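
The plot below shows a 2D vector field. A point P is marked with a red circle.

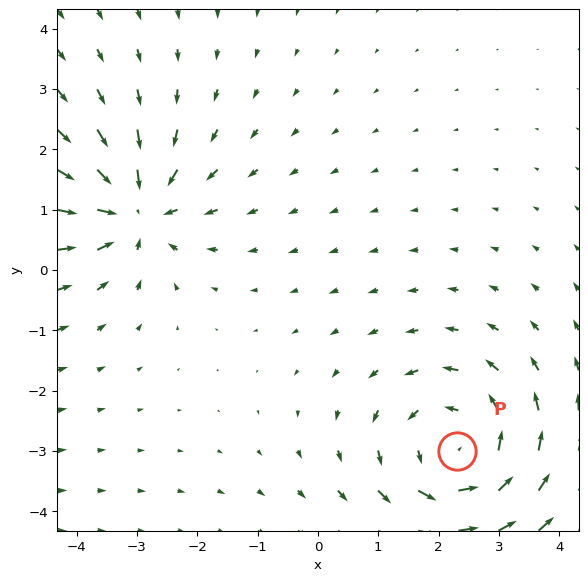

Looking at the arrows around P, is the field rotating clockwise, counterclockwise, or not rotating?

counterclockwise

Near P at (2.3, -3.0) the arrows circulate counterclockwise. The curl (z-component) there is about +3; positive curl means counterclockwise rotation.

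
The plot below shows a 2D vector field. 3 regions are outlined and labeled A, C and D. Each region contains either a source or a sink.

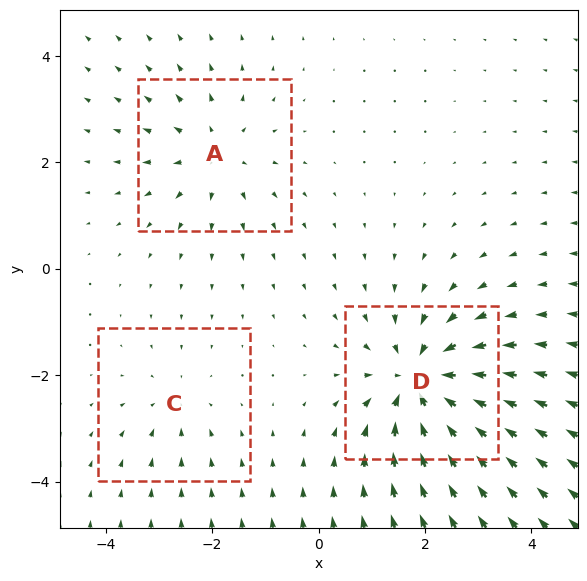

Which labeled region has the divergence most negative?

D

Divergence at each region's feature centre — A: about +3, C: about -2, D: about -5. Region D is most negative.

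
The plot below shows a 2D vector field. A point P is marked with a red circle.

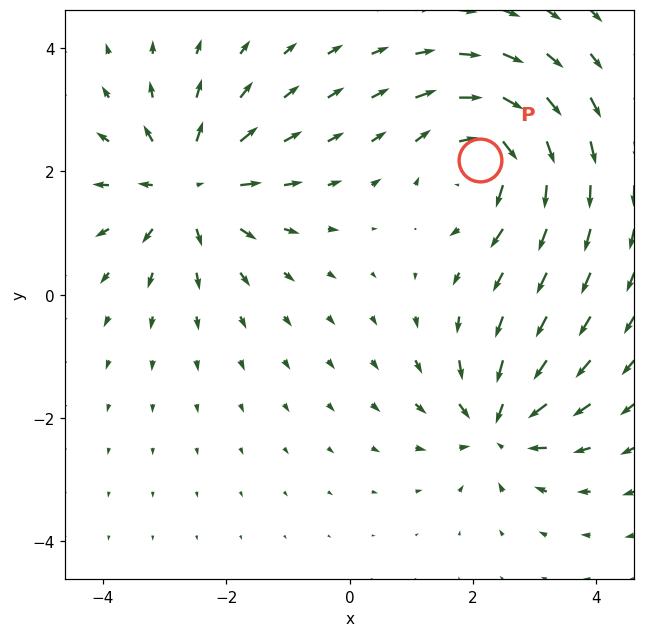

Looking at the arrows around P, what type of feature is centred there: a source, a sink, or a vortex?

At P (2.1, 2.2) the arrows circulate clockwise. Divergence ≈0, curl about -6 — near-zero divergence with nonzero curl is a vortex.

vortex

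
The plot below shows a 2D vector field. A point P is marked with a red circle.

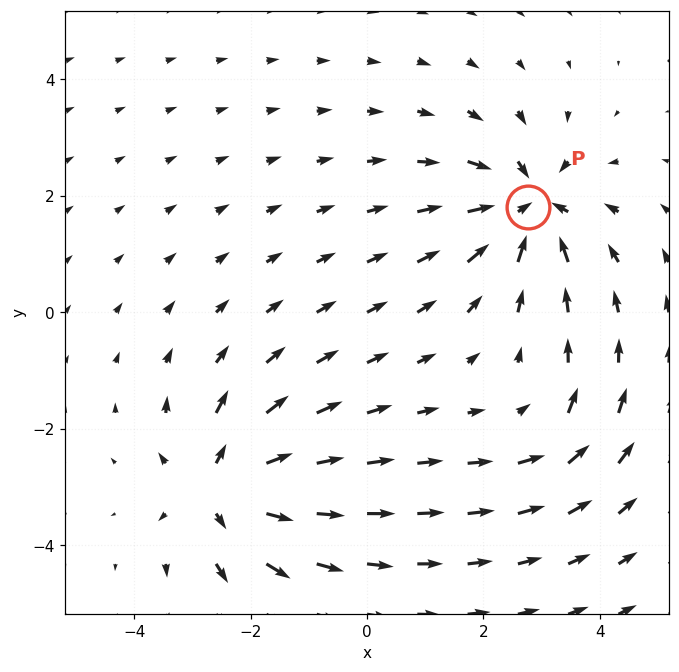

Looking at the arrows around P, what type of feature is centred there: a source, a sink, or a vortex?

At P (2.8, 1.8) the arrows converge inward. Divergence about -5, curl ≈0 — negative divergence with near-zero curl is a sink.

sink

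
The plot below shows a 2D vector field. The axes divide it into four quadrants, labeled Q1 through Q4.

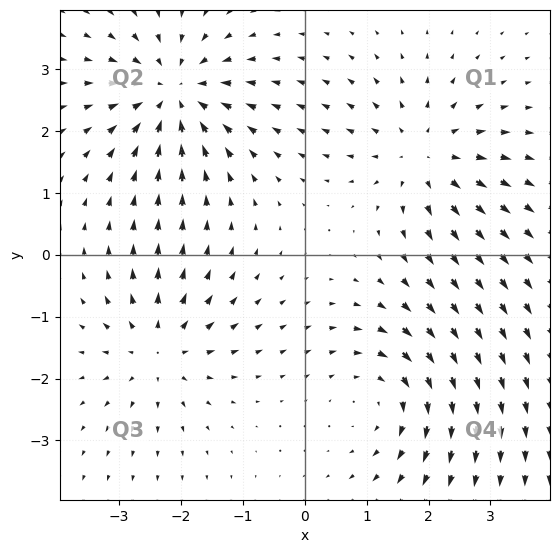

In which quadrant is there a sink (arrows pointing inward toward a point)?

Q2

The sink sits at approximately (-2.1, 2.6), which lies in quadrant Q2. The divergence there is about -4, negative as expected for a sink.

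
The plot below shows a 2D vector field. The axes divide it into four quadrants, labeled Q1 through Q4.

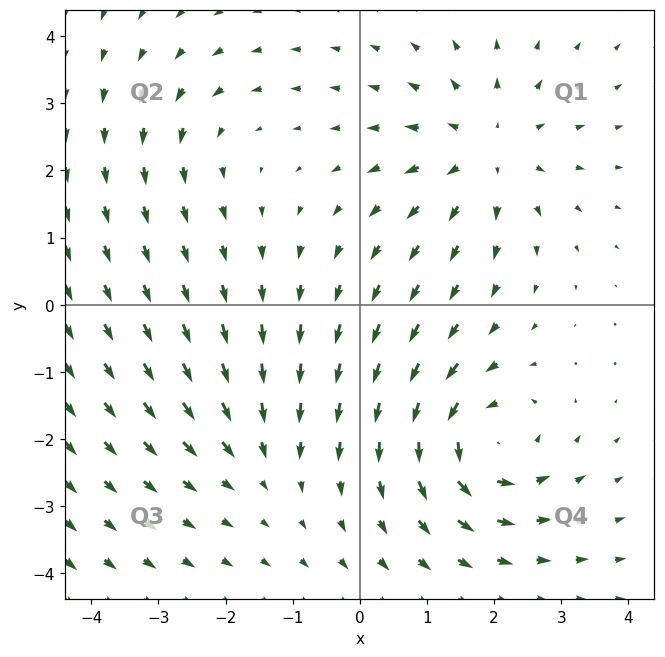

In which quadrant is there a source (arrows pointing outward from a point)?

The source sits at approximately (1.9, 2.3), which lies in quadrant Q1. The divergence there is about +4, positive as expected for a source.

Q1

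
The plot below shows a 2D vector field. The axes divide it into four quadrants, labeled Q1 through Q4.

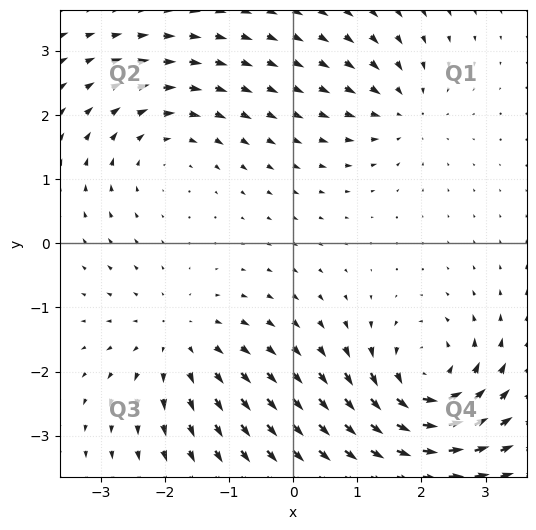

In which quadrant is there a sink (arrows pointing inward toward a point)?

The sink sits at approximately (1.7, 2.1), which lies in quadrant Q1. The divergence there is about -3, negative as expected for a sink.

Q1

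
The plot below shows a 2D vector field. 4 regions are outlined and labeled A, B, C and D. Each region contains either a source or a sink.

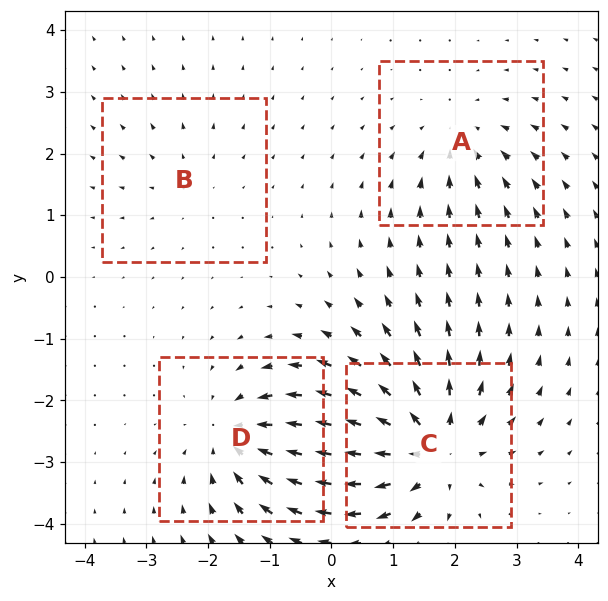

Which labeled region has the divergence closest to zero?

Divergence at each region's feature centre — A: about -4, B: about +2, C: about +7, D: about -5. Region B is closest to zero.

B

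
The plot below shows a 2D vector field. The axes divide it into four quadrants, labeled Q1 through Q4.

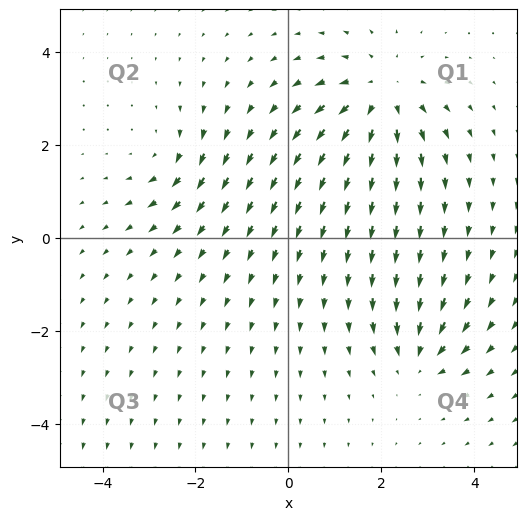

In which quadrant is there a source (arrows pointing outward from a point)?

Q1

The source sits at approximately (2.0, 3.1), which lies in quadrant Q1. The divergence there is about +4, positive as expected for a source.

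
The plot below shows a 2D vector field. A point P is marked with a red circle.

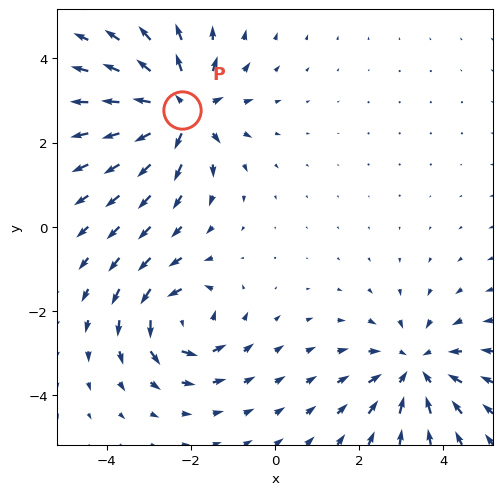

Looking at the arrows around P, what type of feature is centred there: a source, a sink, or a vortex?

At P (-2.2, 2.8) the arrows spread outward. Divergence about +5, curl ≈0 — positive divergence with near-zero curl is a source.

source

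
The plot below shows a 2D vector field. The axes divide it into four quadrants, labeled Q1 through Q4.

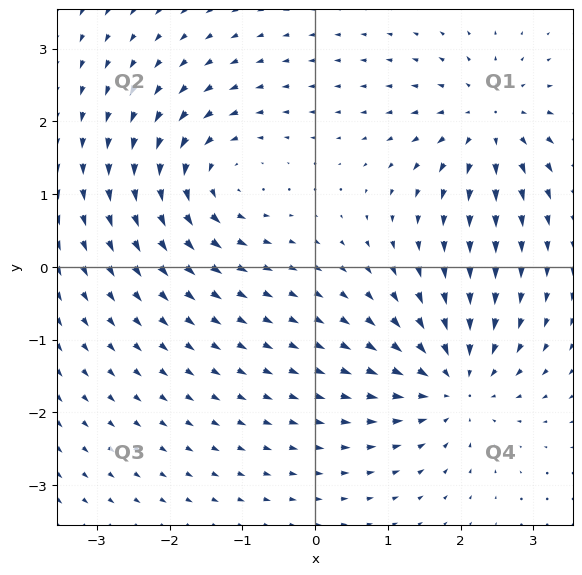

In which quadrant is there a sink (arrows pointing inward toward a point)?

Q4

The sink sits at approximately (1.9, -1.6), which lies in quadrant Q4. The divergence there is about -5, negative as expected for a sink.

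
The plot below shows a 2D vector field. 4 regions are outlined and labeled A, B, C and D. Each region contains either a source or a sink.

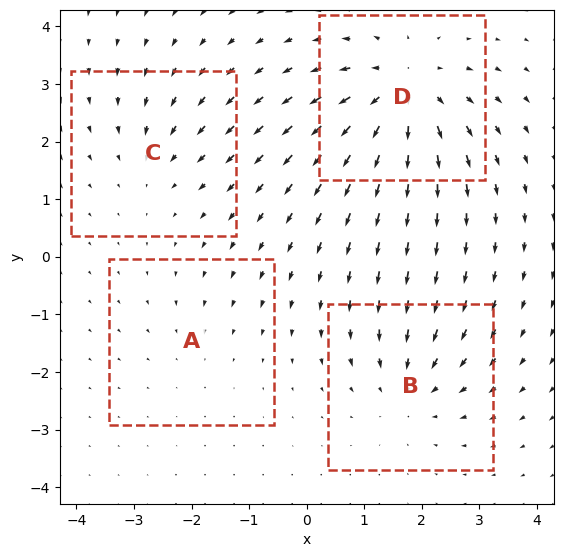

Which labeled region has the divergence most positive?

D

Divergence at each region's feature centre — A: about -2, B: about -4, C: about -3, D: about +7. Region D is most positive.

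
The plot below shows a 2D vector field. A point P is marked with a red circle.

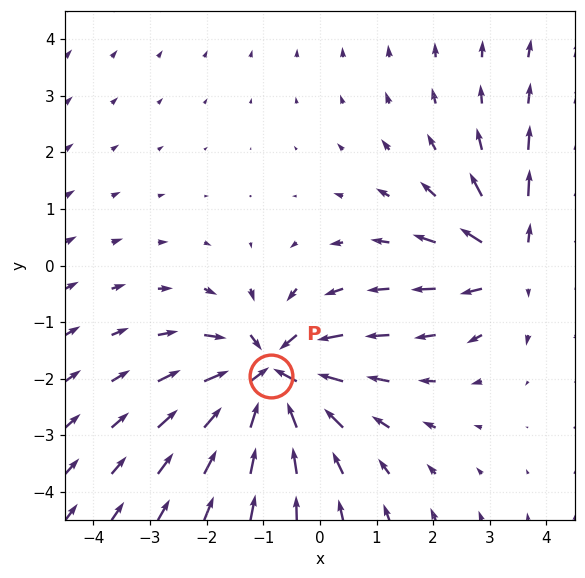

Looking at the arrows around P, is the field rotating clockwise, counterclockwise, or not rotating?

not rotating

Near P at (-0.9, -1.9) the arrows show no circulation. The curl there is ≈0.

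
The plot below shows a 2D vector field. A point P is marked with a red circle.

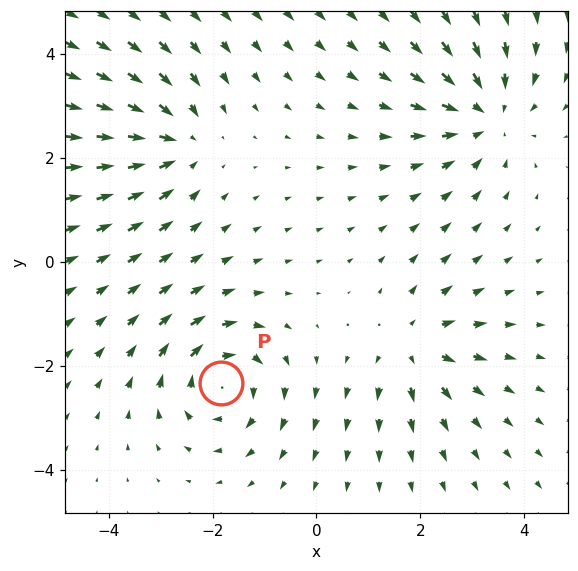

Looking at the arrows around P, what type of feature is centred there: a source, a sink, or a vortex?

vortex

At P (-1.8, -2.3) the arrows circulate clockwise. Divergence ≈0, curl about -5 — near-zero divergence with nonzero curl is a vortex.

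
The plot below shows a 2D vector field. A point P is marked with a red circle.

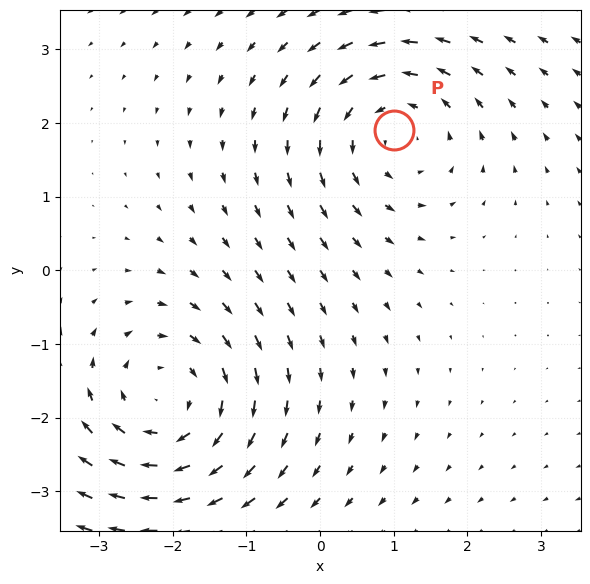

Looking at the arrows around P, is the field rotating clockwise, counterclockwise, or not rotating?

Near P at (1.0, 1.9) the arrows circulate counterclockwise. The curl (z-component) there is about +3; positive curl means counterclockwise rotation.

counterclockwise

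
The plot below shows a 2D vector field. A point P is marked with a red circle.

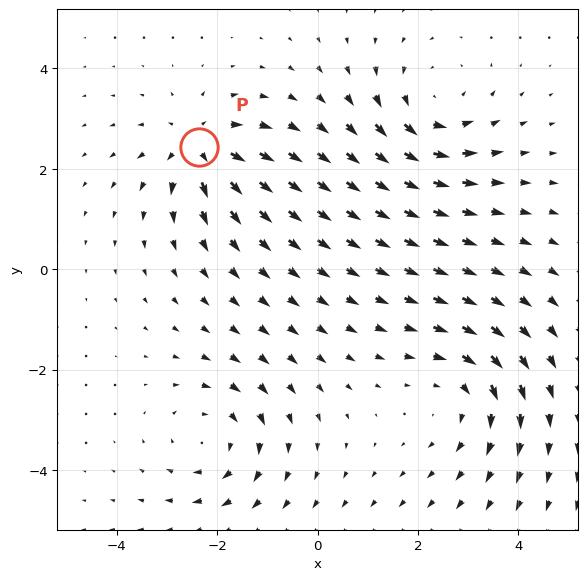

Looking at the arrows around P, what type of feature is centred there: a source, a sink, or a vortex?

source

At P (-2.4, 2.4) the arrows spread outward. Divergence about +5, curl ≈0 — positive divergence with near-zero curl is a source.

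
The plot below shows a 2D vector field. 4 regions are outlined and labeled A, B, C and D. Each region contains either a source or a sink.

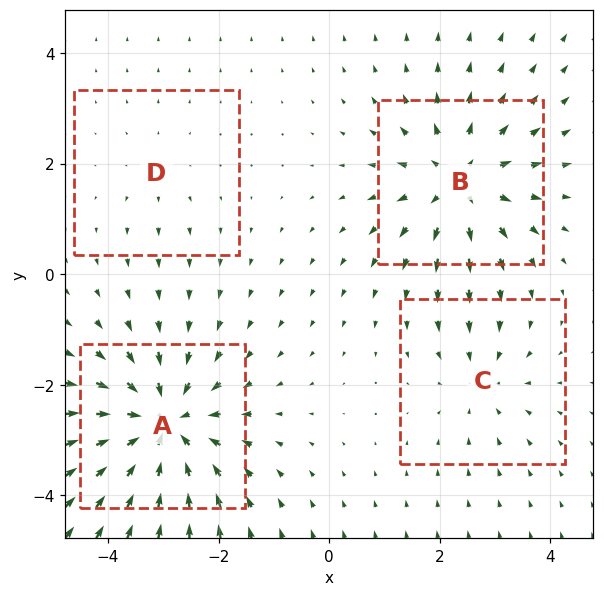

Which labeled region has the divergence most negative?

Divergence at each region's feature centre — A: about -7, B: about +5, C: about -3, D: about +2. Region A is most negative.

A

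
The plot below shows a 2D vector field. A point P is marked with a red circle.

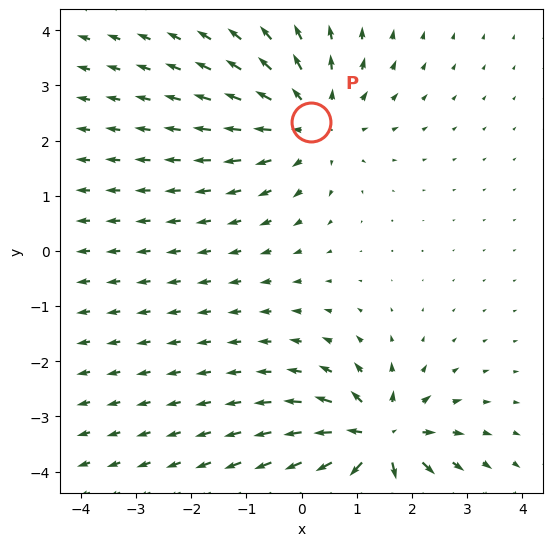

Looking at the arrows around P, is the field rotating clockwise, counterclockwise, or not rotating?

Near P at (0.2, 2.3) the arrows show no circulation. The curl there is ≈0.

not rotating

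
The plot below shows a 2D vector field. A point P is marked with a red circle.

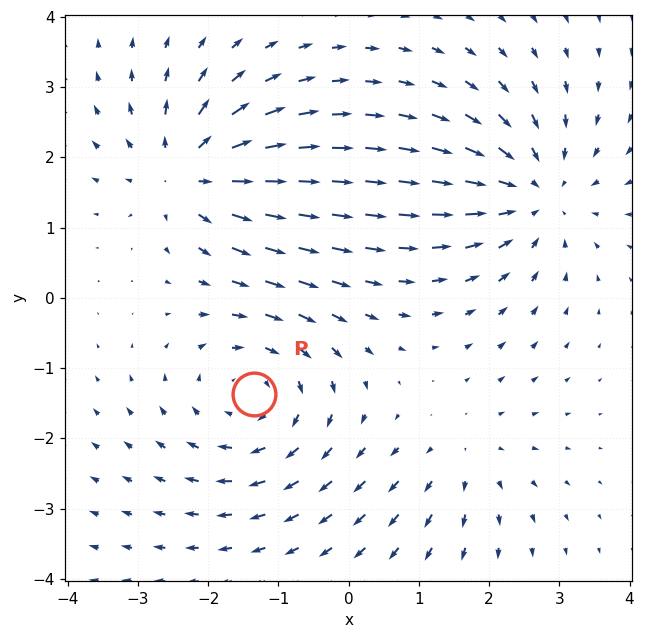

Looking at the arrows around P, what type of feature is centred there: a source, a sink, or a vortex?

At P (-1.4, -1.4) the arrows circulate clockwise. Divergence ≈0, curl about -4 — near-zero divergence with nonzero curl is a vortex.

vortex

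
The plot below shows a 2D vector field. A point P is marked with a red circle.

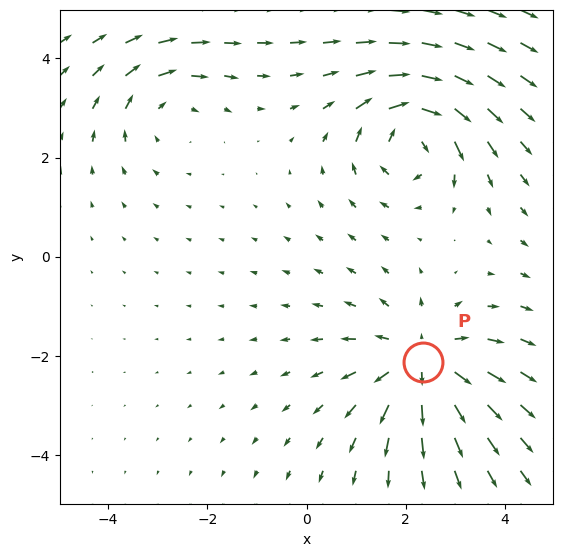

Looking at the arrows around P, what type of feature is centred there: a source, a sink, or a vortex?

source

At P (2.3, -2.1) the arrows spread outward. Divergence about +4, curl ≈0 — positive divergence with near-zero curl is a source.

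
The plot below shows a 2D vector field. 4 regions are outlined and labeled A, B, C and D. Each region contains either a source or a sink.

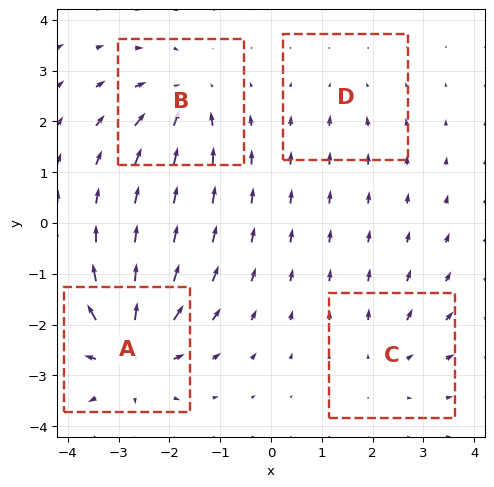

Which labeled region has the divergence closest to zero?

Divergence at each region's feature centre — A: about +7, B: about -5, C: about +3, D: about -2. Region D is closest to zero.

D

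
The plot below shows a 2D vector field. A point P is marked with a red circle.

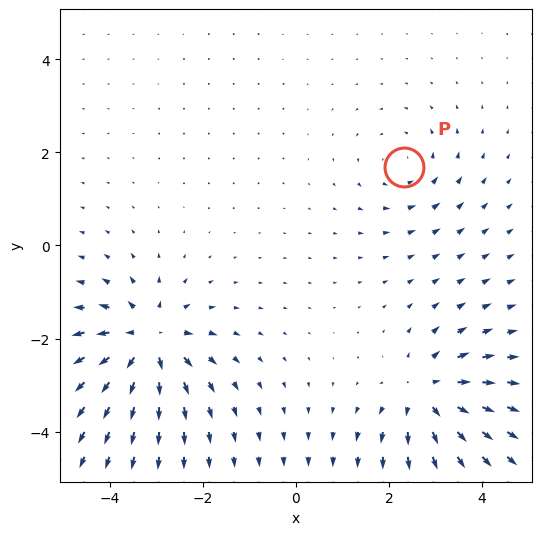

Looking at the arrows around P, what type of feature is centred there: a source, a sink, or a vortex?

At P (2.3, 1.7) the arrows circulate counterclockwise. Divergence ≈0, curl about +3 — near-zero divergence with nonzero curl is a vortex.

vortex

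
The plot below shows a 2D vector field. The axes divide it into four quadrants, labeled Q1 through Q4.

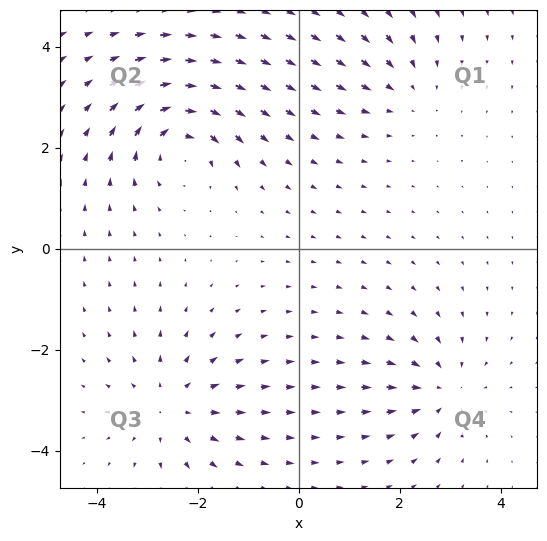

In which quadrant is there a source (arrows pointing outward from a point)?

The source sits at approximately (-2.5, -3.1), which lies in quadrant Q3. The divergence there is about +4, positive as expected for a source.

Q3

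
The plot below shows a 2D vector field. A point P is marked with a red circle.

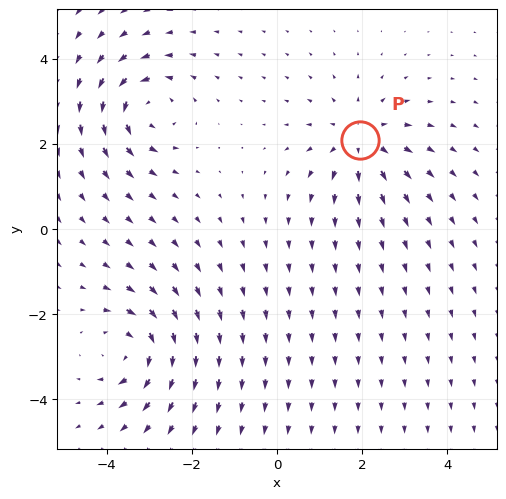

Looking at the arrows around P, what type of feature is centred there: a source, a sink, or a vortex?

source

At P (2.0, 2.1) the arrows spread outward. Divergence about +4, curl ≈0 — positive divergence with near-zero curl is a source.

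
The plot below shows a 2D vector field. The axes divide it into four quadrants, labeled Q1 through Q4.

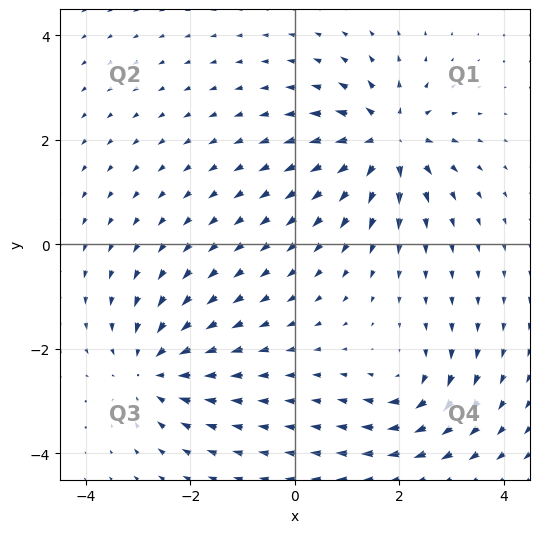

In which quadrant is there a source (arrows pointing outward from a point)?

Q1

The source sits at approximately (1.8, 2.0), which lies in quadrant Q1. The divergence there is about +6, positive as expected for a source.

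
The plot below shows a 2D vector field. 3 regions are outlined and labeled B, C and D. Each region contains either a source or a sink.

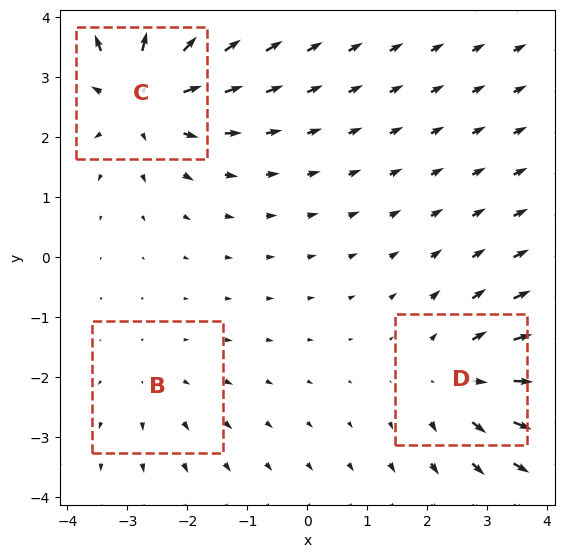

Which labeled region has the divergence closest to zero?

Divergence at each region's feature centre — B: about +2, C: about +4, D: about +3. Region B is closest to zero.

B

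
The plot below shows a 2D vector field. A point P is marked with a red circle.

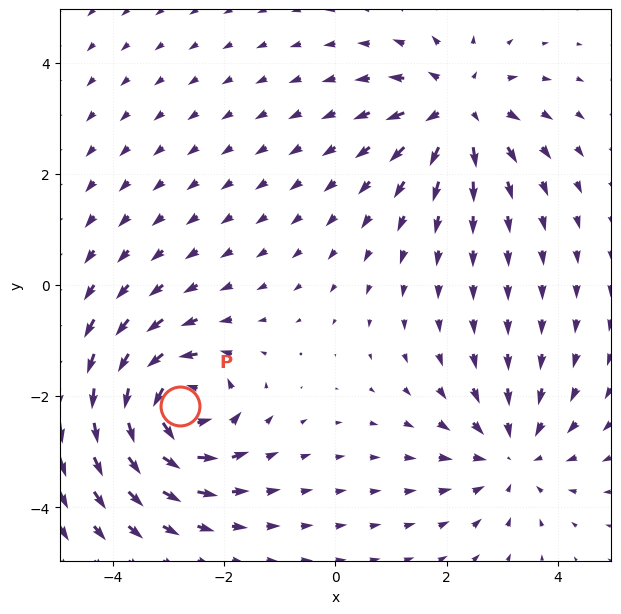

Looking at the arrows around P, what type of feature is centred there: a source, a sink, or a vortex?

vortex

At P (-2.8, -2.2) the arrows circulate counterclockwise. Divergence ≈0, curl about +7 — near-zero divergence with nonzero curl is a vortex.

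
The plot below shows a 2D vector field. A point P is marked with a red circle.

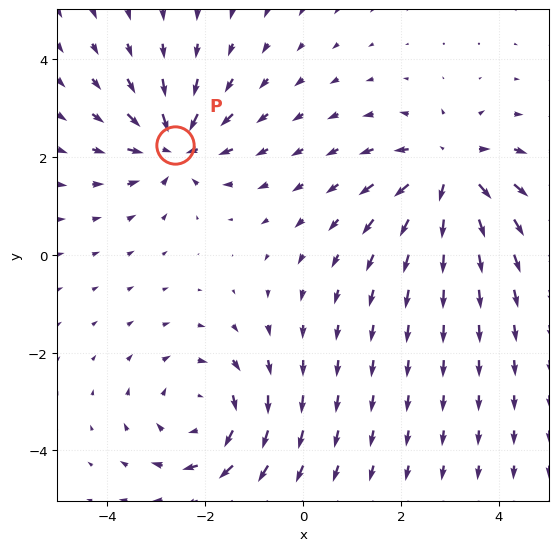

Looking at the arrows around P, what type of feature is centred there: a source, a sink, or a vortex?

At P (-2.6, 2.2) the arrows converge inward. Divergence about -5, curl ≈0 — negative divergence with near-zero curl is a sink.

sink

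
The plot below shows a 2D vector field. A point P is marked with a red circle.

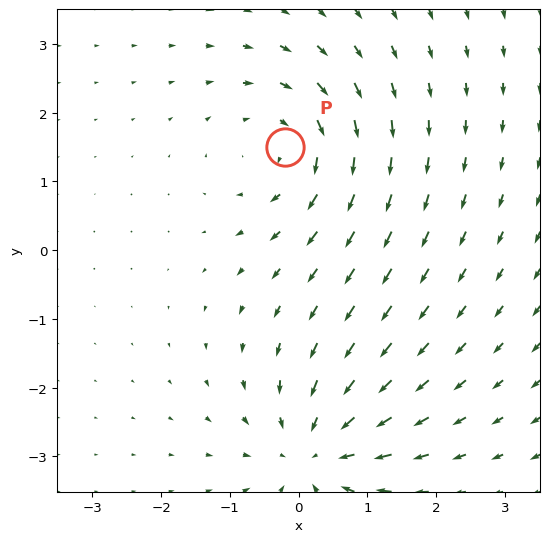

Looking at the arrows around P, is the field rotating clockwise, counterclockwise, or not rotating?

clockwise

Near P at (-0.2, 1.5) the arrows circulate clockwise. The curl (z-component) there is about -4; negative curl means clockwise rotation.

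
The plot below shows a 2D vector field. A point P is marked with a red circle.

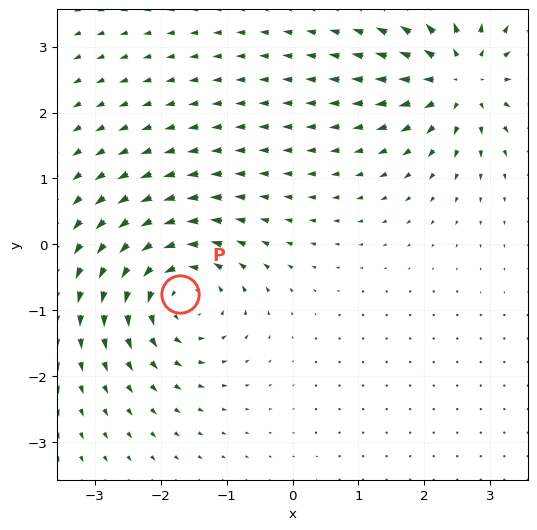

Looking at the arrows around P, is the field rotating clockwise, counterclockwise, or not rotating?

Near P at (-1.7, -0.7) the arrows circulate counterclockwise. The curl (z-component) there is about +5; positive curl means counterclockwise rotation.

counterclockwise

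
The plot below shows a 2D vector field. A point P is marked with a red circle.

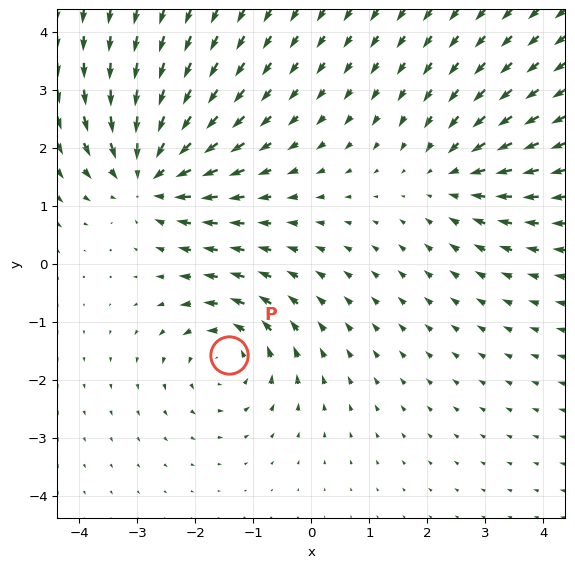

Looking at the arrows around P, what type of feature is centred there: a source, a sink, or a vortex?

vortex

At P (-1.4, -1.6) the arrows circulate counterclockwise. Divergence ≈0, curl about +3 — near-zero divergence with nonzero curl is a vortex.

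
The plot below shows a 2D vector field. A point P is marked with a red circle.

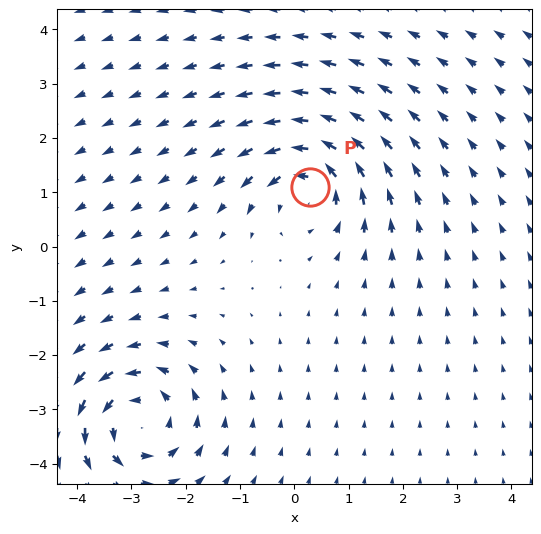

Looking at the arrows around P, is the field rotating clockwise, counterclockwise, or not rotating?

Near P at (0.3, 1.1) the arrows circulate counterclockwise. The curl (z-component) there is about +5; positive curl means counterclockwise rotation.

counterclockwise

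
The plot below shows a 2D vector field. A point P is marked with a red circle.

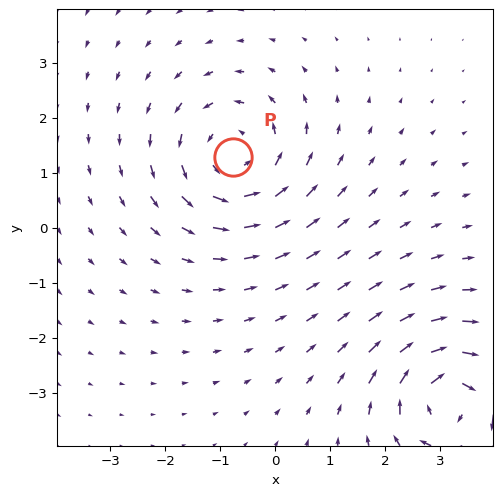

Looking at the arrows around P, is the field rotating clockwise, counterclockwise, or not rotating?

Near P at (-0.8, 1.3) the arrows circulate counterclockwise. The curl (z-component) there is about +4; positive curl means counterclockwise rotation.

counterclockwise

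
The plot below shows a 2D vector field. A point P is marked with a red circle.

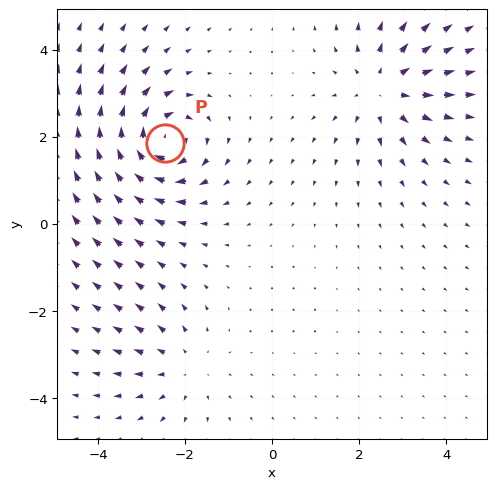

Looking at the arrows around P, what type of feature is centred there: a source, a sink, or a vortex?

vortex

At P (-2.5, 1.9) the arrows circulate clockwise. Divergence ≈0, curl about -5 — near-zero divergence with nonzero curl is a vortex.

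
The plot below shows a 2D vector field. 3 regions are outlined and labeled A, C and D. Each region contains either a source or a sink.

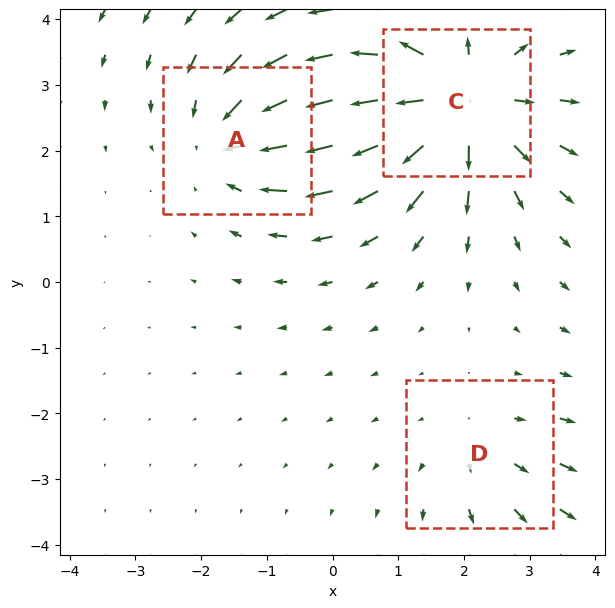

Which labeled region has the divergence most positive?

Divergence at each region's feature centre — A: about -3, C: about +5, D: about +2. Region C is most positive.

C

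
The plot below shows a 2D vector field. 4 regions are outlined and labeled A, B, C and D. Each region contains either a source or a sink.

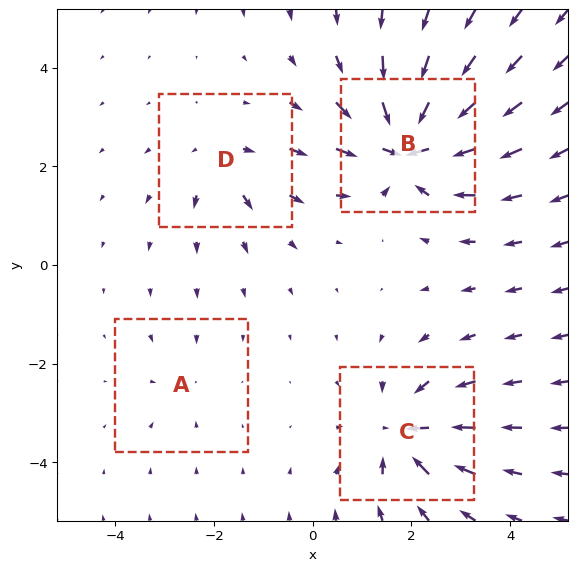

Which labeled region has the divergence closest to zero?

A

Divergence at each region's feature centre — A: about -2, B: about -9, C: about -7, D: about +4. Region A is closest to zero.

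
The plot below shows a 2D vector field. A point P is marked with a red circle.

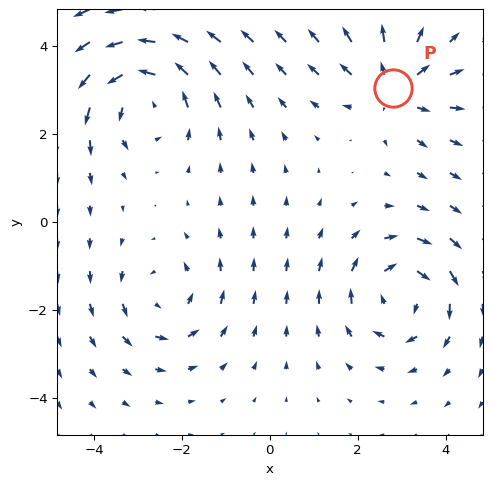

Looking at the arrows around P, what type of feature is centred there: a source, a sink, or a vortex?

At P (2.8, 3.0) the arrows spread outward. Divergence about +4, curl ≈0 — positive divergence with near-zero curl is a source.

source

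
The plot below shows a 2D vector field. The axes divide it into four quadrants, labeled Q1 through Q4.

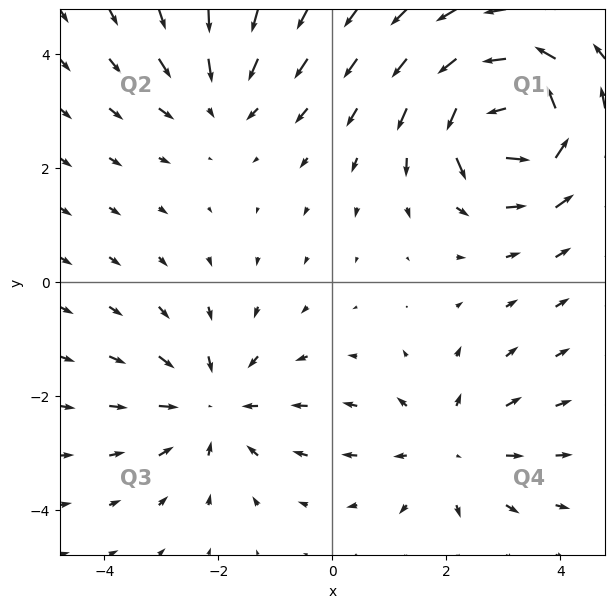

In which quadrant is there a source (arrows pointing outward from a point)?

Q4

The source sits at approximately (2.0, -2.9), which lies in quadrant Q4. The divergence there is about +3, positive as expected for a source.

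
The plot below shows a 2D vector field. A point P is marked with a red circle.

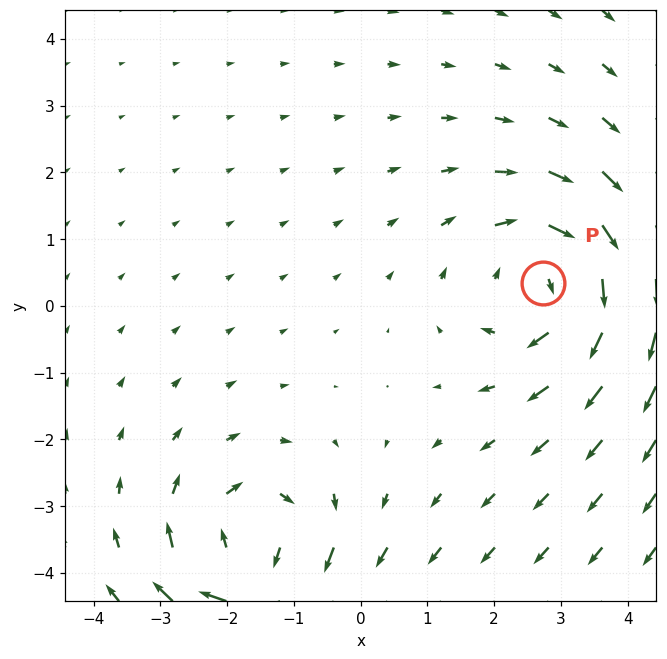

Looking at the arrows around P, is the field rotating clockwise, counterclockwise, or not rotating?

Near P at (2.7, 0.3) the arrows circulate clockwise. The curl (z-component) there is about -4; negative curl means clockwise rotation.

clockwise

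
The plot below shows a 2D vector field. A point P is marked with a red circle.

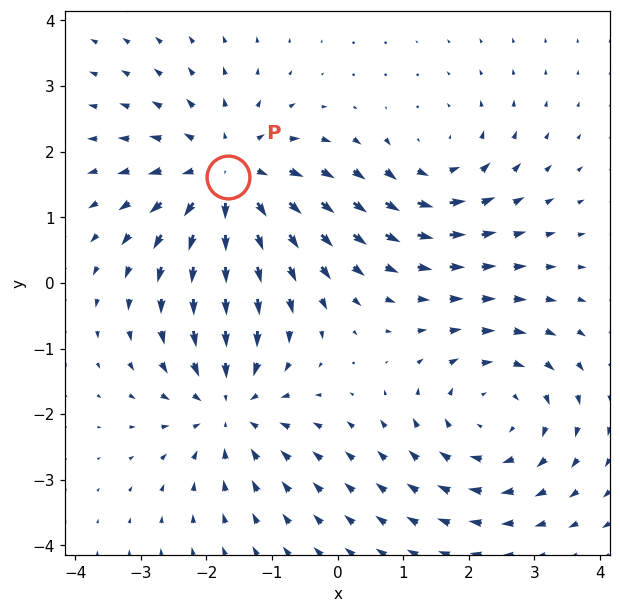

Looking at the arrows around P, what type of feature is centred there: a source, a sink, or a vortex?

At P (-1.7, 1.6) the arrows spread outward. Divergence about +4, curl ≈0 — positive divergence with near-zero curl is a source.

source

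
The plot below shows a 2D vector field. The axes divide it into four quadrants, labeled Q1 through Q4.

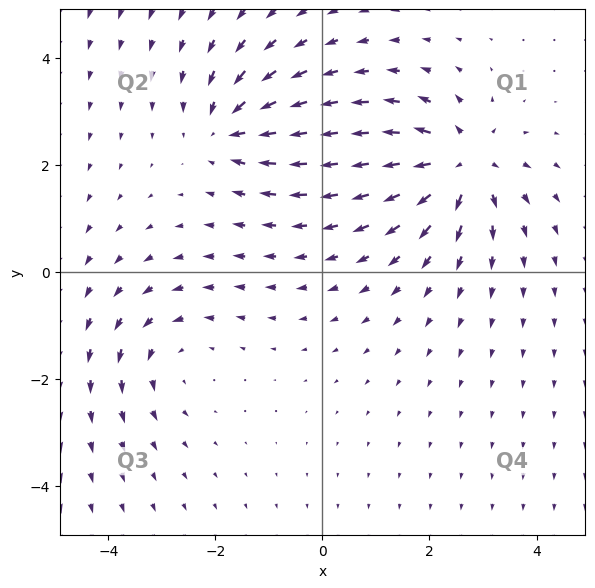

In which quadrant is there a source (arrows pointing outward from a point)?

The source sits at approximately (2.6, 2.0), which lies in quadrant Q1. The divergence there is about +4, positive as expected for a source.

Q1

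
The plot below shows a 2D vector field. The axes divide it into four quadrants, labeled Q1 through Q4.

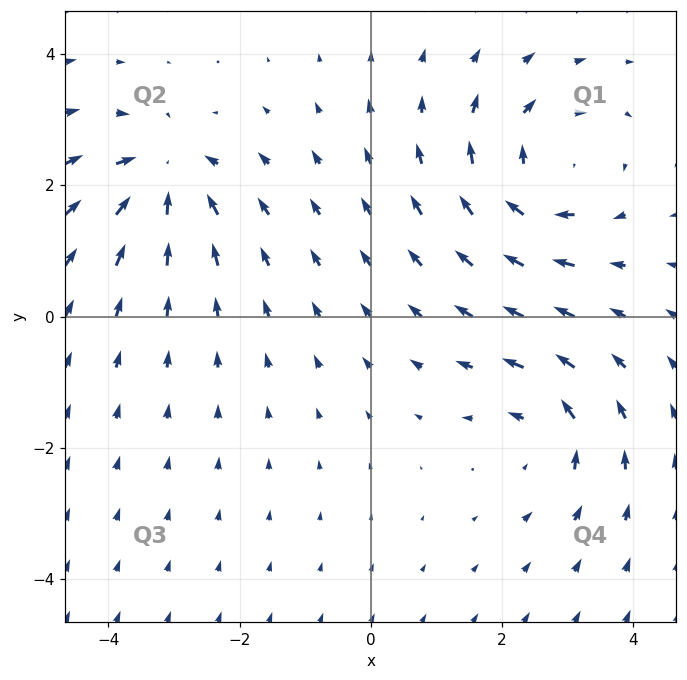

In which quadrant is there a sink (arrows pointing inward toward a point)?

Q2

The sink sits at approximately (-3.1, 2.2), which lies in quadrant Q2. The divergence there is about -6, negative as expected for a sink.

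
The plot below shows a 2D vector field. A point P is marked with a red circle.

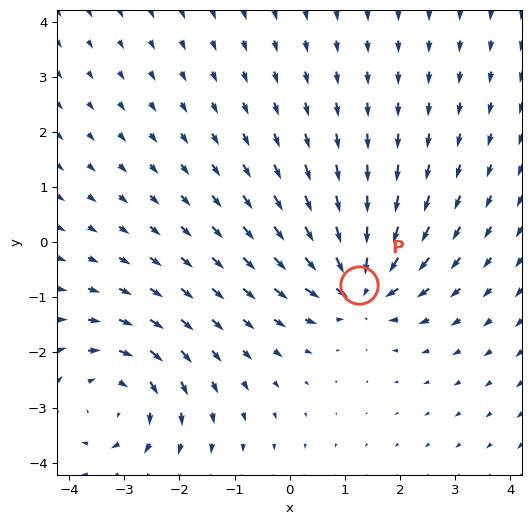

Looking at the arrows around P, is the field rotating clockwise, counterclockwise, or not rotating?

not rotating

Near P at (1.3, -0.8) the arrows show no circulation. The curl there is ≈0.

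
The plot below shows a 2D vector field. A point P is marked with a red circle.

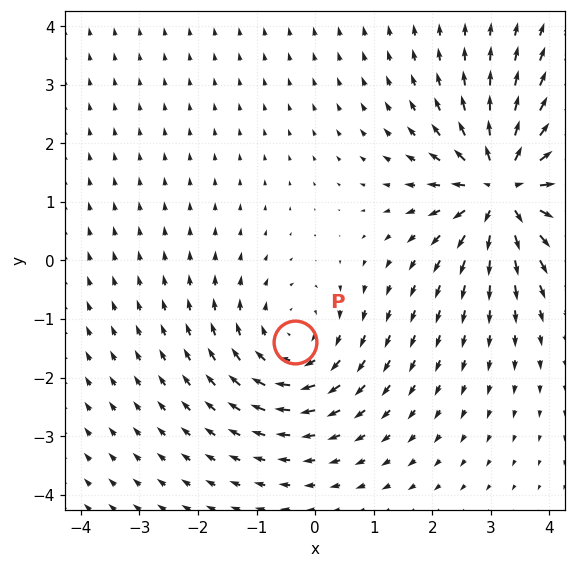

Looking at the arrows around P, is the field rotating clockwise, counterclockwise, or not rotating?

Near P at (-0.3, -1.4) the arrows circulate clockwise. The curl (z-component) there is about -3; negative curl means clockwise rotation.

clockwise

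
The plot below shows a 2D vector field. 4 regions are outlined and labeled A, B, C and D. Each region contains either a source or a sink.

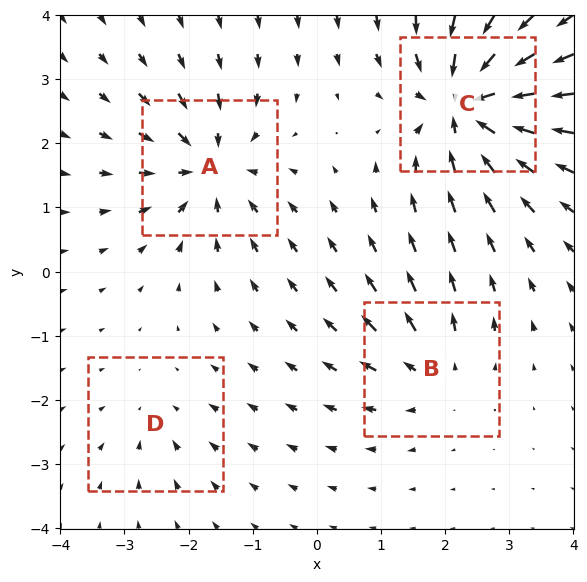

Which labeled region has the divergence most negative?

Divergence at each region's feature centre — A: about -6, B: about +4, C: about -9, D: about -2. Region C is most negative.

C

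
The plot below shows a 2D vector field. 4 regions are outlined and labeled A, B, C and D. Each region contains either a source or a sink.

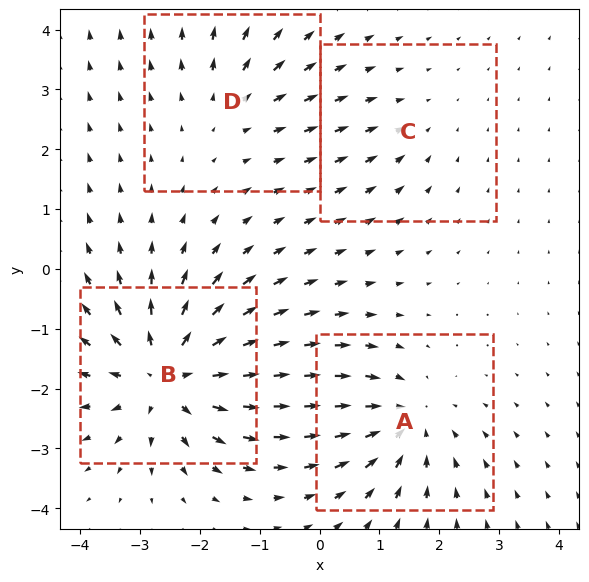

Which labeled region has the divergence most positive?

B

Divergence at each region's feature centre — A: about -5, B: about +7, C: about -2, D: about +3. Region B is most positive.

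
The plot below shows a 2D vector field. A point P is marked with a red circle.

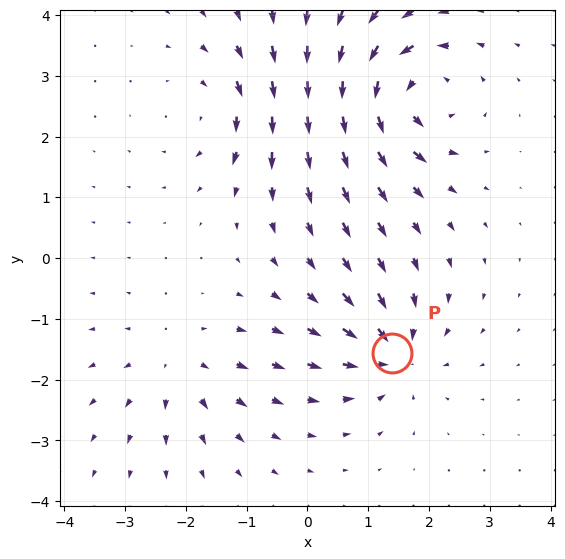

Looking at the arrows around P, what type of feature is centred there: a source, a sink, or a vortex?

sink

At P (1.4, -1.6) the arrows converge inward. Divergence about -5, curl ≈0 — negative divergence with near-zero curl is a sink.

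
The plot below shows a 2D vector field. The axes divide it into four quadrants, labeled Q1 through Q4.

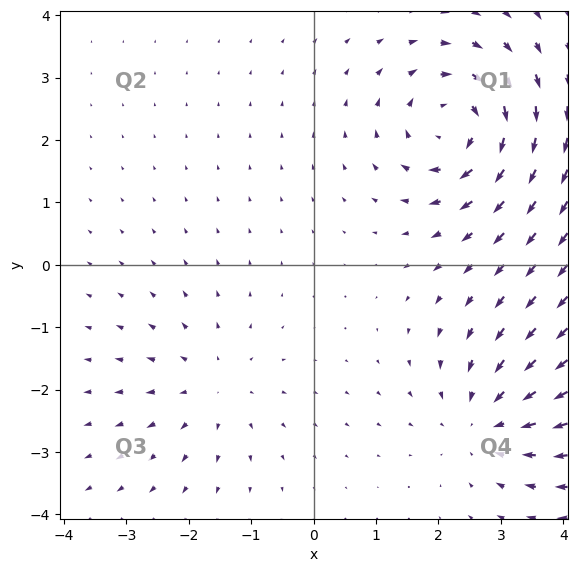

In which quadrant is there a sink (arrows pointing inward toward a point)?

Q4

The sink sits at approximately (2.8, -2.5), which lies in quadrant Q4. The divergence there is about -4, negative as expected for a sink.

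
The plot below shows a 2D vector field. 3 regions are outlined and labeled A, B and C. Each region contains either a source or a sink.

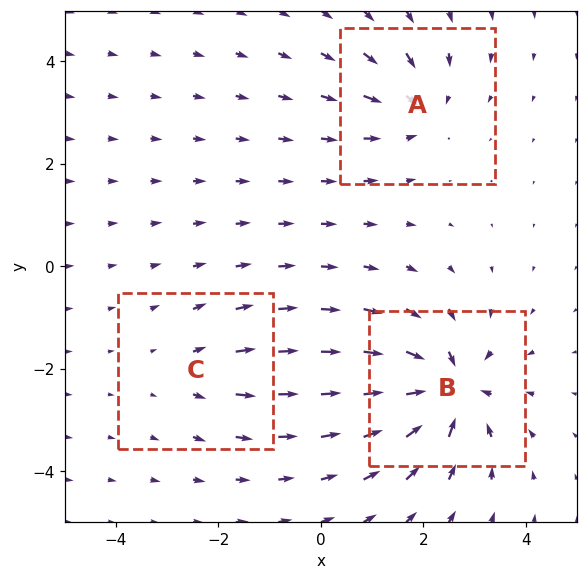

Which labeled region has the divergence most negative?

Divergence at each region's feature centre — A: about -3, B: about -6, C: about +2. Region B is most negative.

B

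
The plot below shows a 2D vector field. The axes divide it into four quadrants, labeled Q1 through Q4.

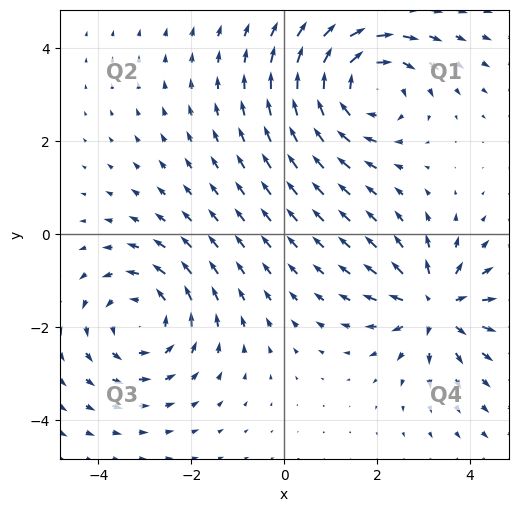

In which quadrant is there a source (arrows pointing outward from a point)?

The source sits at approximately (3.3, -1.6), which lies in quadrant Q4. The divergence there is about +3, positive as expected for a source.

Q4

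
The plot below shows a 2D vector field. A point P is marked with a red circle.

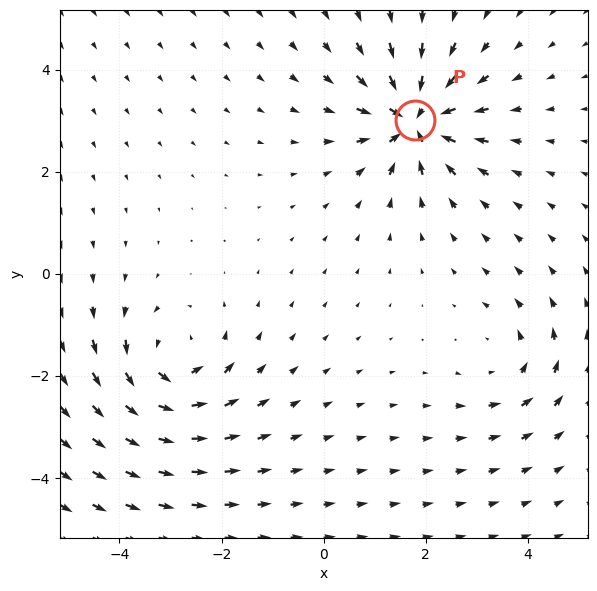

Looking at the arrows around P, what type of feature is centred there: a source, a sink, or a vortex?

At P (1.8, 3.0) the arrows converge inward. Divergence about -6, curl ≈0 — negative divergence with near-zero curl is a sink.

sink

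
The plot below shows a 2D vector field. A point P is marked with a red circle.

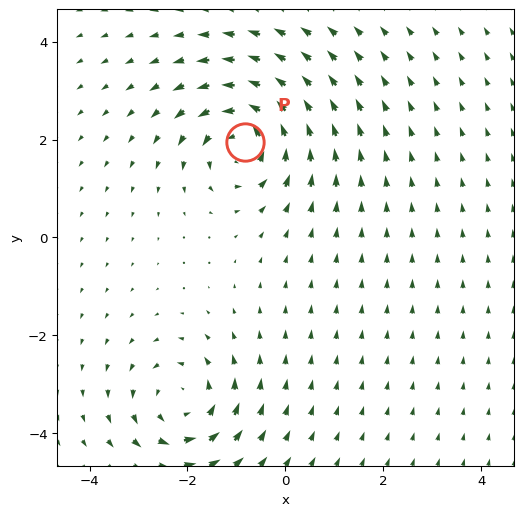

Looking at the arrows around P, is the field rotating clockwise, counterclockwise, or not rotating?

counterclockwise

Near P at (-0.8, 1.9) the arrows circulate counterclockwise. The curl (z-component) there is about +6; positive curl means counterclockwise rotation.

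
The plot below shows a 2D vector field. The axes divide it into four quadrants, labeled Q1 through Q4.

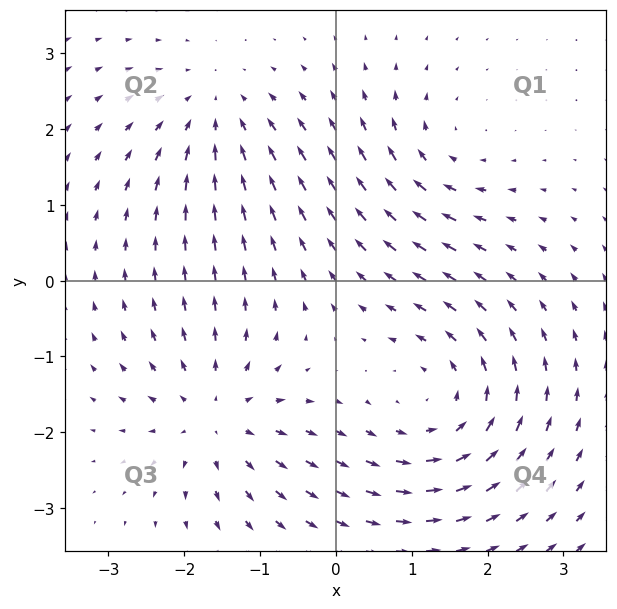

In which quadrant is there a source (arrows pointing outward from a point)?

Q3

The source sits at approximately (-1.6, -1.8), which lies in quadrant Q3. The divergence there is about +4, positive as expected for a source.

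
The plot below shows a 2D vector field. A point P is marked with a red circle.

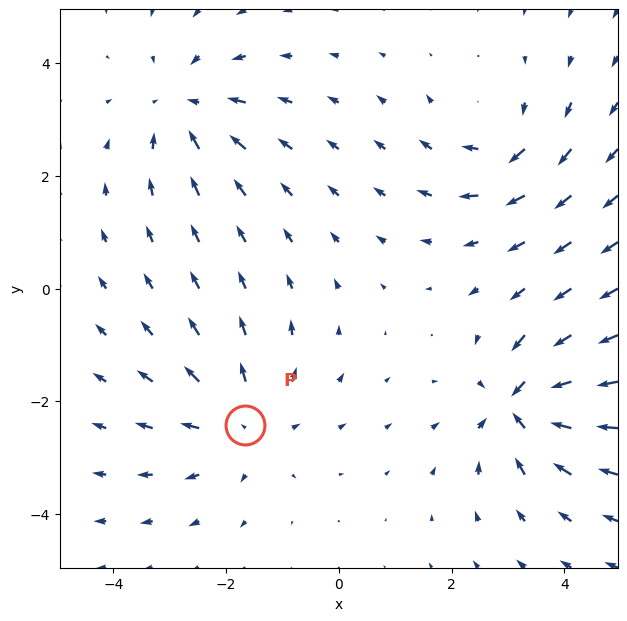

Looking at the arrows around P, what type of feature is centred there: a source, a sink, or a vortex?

source

At P (-1.7, -2.4) the arrows spread outward. Divergence about +3, curl ≈0 — positive divergence with near-zero curl is a source.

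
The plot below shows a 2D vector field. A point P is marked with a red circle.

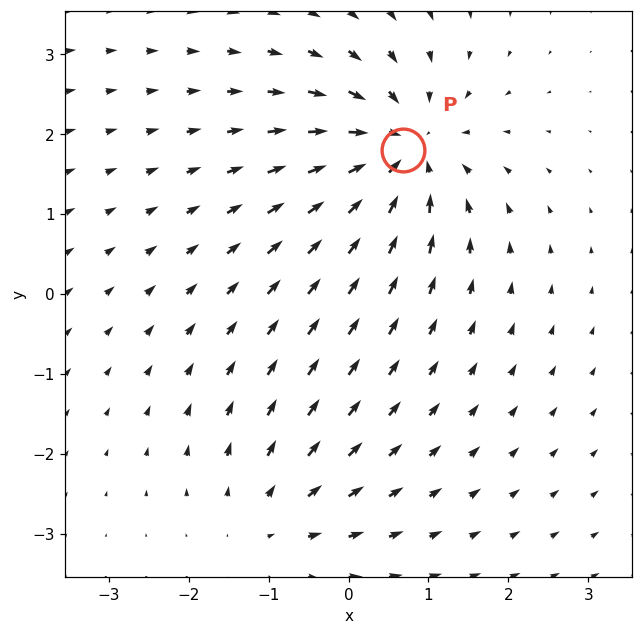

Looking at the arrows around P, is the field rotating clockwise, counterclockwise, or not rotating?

Near P at (0.7, 1.8) the arrows show no circulation. The curl there is ≈0.

not rotating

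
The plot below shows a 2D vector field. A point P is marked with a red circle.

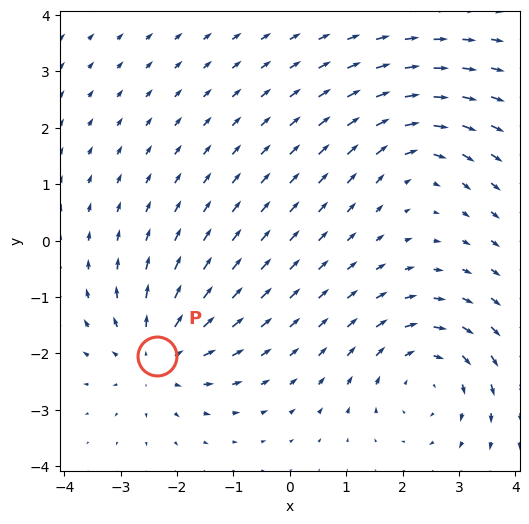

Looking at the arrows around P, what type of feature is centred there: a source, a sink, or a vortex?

At P (-2.4, -2.0) the arrows spread outward. Divergence about +5, curl ≈0 — positive divergence with near-zero curl is a source.

source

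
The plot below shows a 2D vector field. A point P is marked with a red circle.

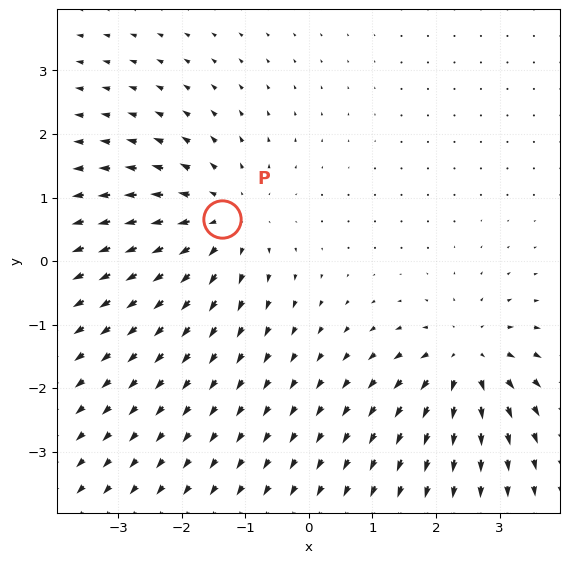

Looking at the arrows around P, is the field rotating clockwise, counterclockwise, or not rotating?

not rotating

Near P at (-1.4, 0.7) the arrows show no circulation. The curl there is ≈0.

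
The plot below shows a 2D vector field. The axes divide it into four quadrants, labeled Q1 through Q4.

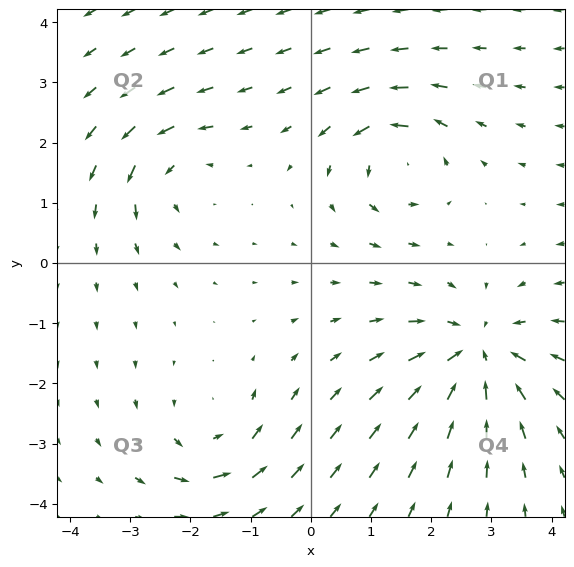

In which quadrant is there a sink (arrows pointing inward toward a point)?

The sink sits at approximately (2.8, -1.5), which lies in quadrant Q4. The divergence there is about -5, negative as expected for a sink.

Q4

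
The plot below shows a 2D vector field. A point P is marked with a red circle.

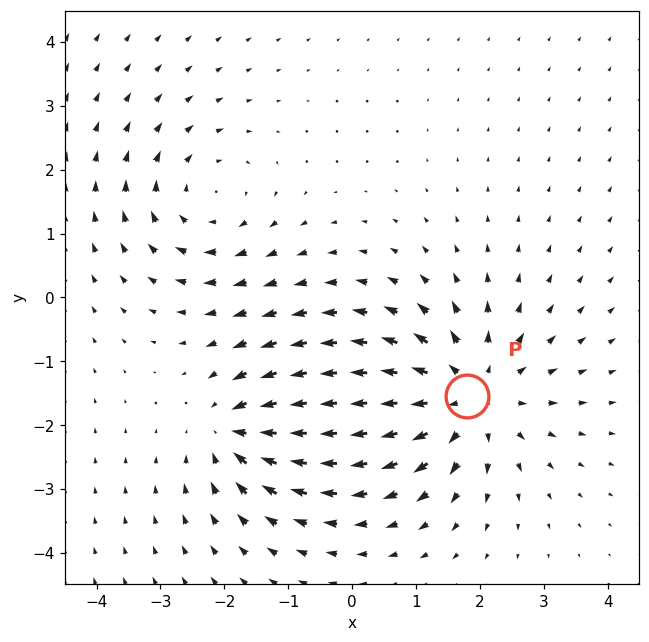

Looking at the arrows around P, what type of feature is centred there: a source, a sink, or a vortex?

At P (1.8, -1.5) the arrows spread outward. Divergence about +4, curl ≈0 — positive divergence with near-zero curl is a source.

source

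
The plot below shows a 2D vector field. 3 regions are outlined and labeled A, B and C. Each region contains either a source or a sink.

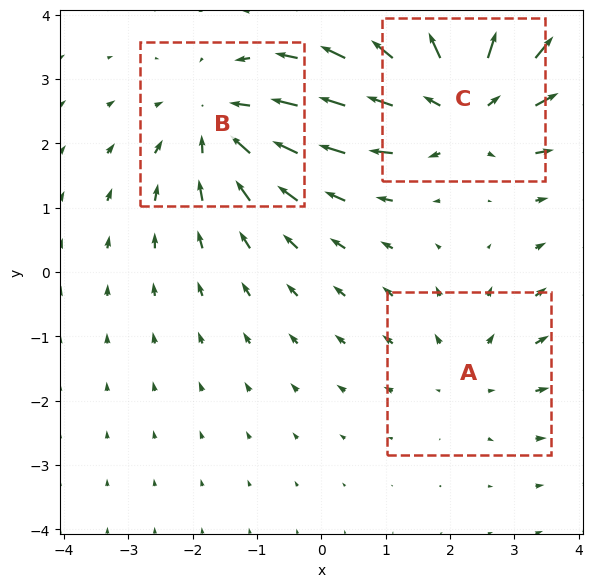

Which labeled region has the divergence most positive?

C

Divergence at each region's feature centre — A: about +2, B: about -3, C: about +4. Region C is most positive.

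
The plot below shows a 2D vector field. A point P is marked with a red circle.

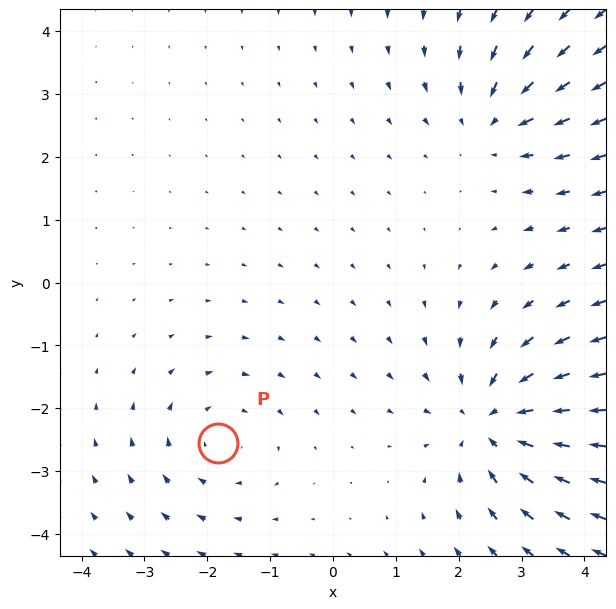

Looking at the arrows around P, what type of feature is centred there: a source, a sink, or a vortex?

vortex

At P (-1.8, -2.6) the arrows circulate clockwise. Divergence ≈0, curl about -2 — near-zero divergence with nonzero curl is a vortex.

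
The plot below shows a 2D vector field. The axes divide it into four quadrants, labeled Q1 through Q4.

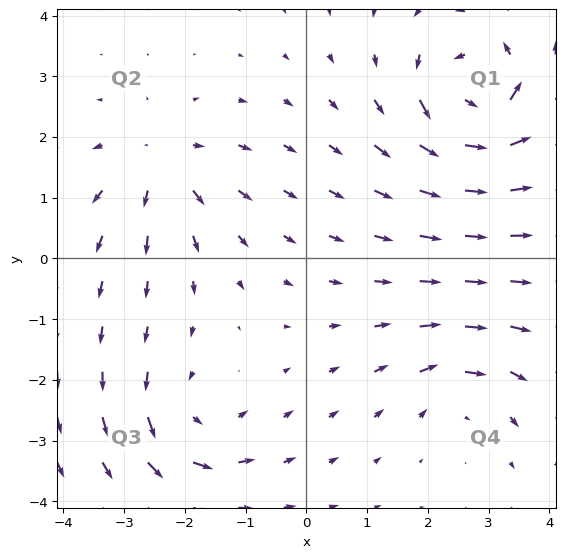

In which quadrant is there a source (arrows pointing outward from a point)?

Q2

The source sits at approximately (-2.4, 1.5), which lies in quadrant Q2. The divergence there is about +4, positive as expected for a source.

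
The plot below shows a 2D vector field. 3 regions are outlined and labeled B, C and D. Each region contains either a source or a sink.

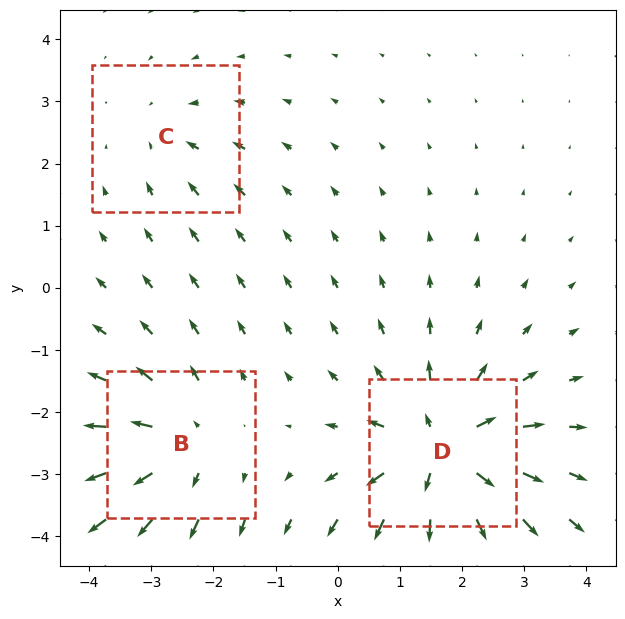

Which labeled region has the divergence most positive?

Divergence at each region's feature centre — B: about +3, C: about -2, D: about +5. Region D is most positive.

D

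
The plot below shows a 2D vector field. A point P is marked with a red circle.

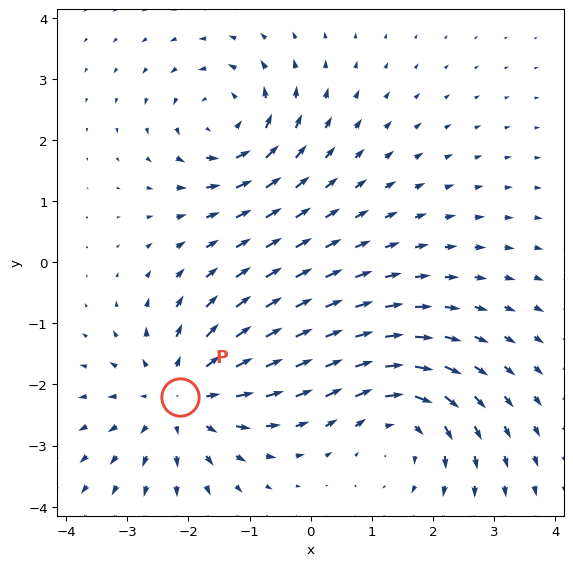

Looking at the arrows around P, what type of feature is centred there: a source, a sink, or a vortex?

At P (-2.1, -2.2) the arrows spread outward. Divergence about +5, curl ≈0 — positive divergence with near-zero curl is a source.

source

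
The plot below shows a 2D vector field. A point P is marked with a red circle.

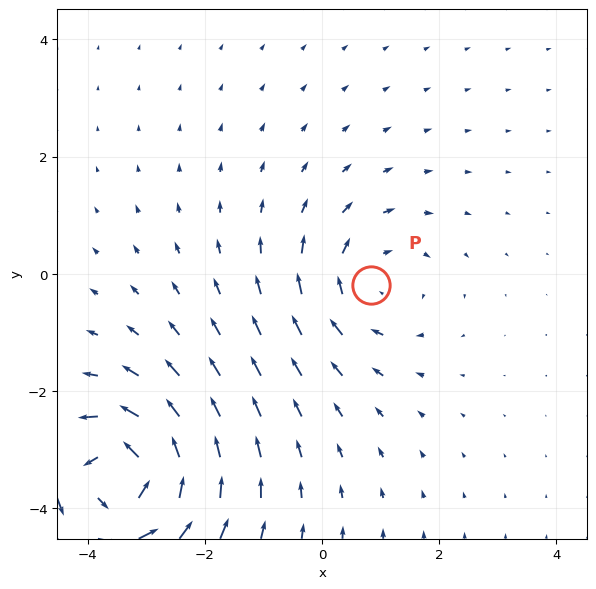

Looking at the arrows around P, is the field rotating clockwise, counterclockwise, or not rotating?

Near P at (0.8, -0.2) the arrows circulate clockwise. The curl (z-component) there is about -3; negative curl means clockwise rotation.

clockwise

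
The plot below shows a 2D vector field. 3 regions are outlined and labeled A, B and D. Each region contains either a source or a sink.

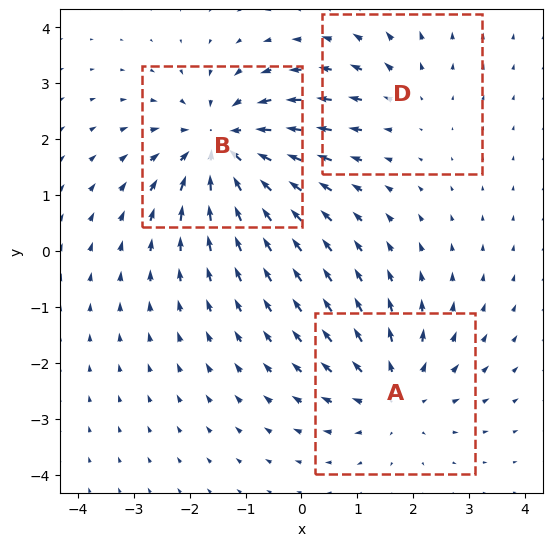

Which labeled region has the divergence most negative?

Divergence at each region's feature centre — A: about +3, B: about -5, D: about +2. Region B is most negative.

B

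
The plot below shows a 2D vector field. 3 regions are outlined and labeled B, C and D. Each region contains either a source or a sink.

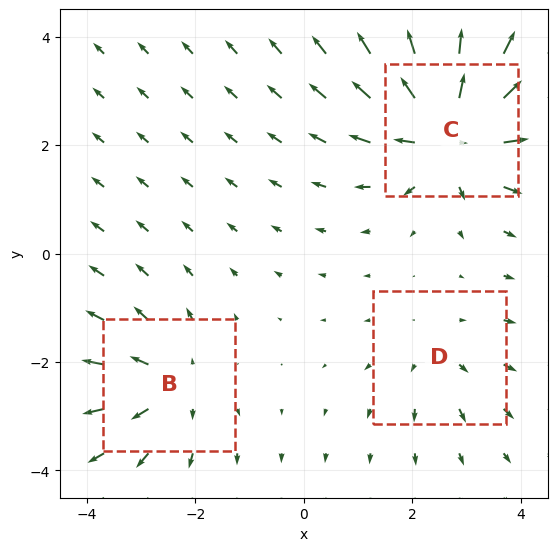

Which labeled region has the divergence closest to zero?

Divergence at each region's feature centre — B: about +3, C: about +5, D: about +2. Region D is closest to zero.

D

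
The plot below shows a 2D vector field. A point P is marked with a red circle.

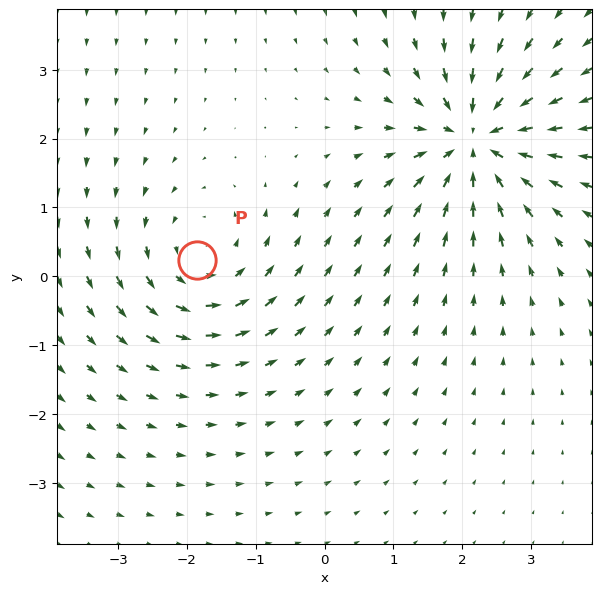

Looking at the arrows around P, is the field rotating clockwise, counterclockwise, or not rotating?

counterclockwise

Near P at (-1.8, 0.2) the arrows circulate counterclockwise. The curl (z-component) there is about +3; positive curl means counterclockwise rotation.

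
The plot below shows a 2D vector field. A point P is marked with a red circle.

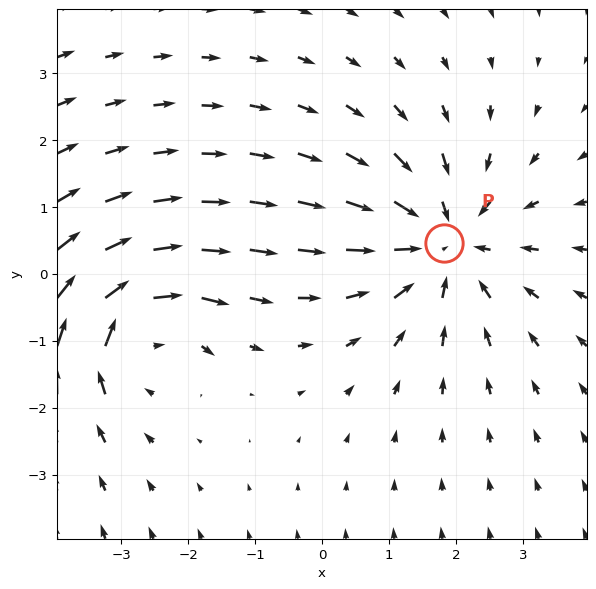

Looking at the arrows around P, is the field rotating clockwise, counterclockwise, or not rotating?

not rotating

Near P at (1.8, 0.5) the arrows show no circulation. The curl there is ≈0.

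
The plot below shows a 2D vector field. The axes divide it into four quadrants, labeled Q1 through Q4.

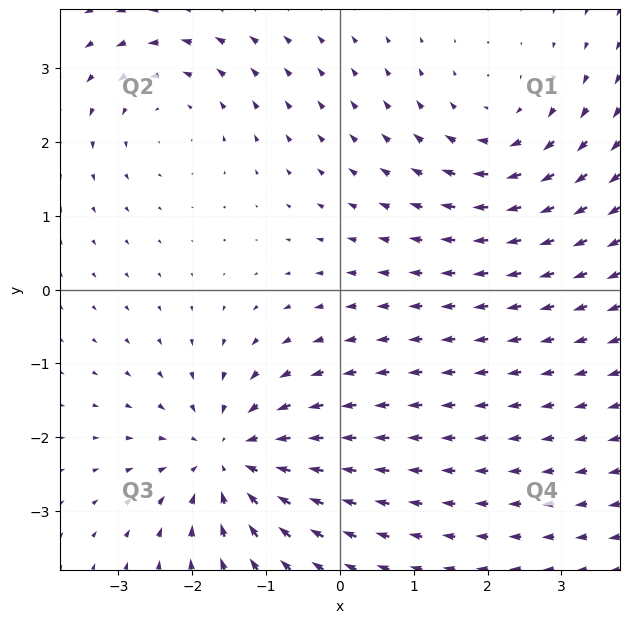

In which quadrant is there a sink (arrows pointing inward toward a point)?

Q3

The sink sits at approximately (-1.5, -2.3), which lies in quadrant Q3. The divergence there is about -4, negative as expected for a sink.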